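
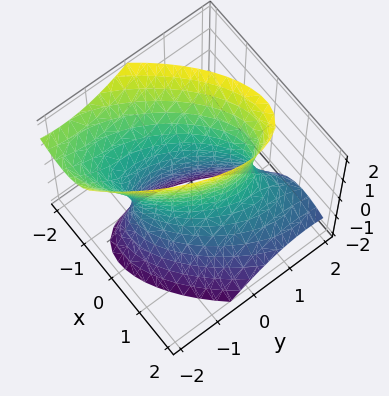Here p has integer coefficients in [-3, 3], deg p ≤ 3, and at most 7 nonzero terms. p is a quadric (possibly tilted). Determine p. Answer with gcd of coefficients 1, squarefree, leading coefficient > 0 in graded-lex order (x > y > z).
3*x^2 - 3*x*y + 2*x*z + 2*y^2 - z^2 - 2

First, deg p = 2. A generic line meets the surface in up to 2 points.
Then, checking where it meets the axes: the y-axis gridline crossings are at y ∈ {-1, 1}; the surface avoids every integer z-axis point in the box.
Finally, together with the visible shape, these determine p as stated.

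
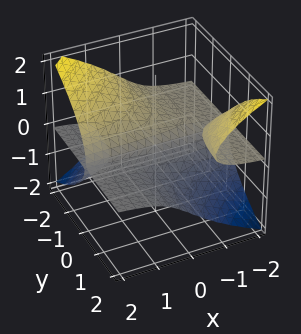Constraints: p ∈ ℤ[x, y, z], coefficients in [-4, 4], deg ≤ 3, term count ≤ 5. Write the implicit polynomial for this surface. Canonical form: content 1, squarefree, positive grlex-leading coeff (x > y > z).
(a) The picture has 3 separate pieces. They look like related sheets of one shape, so recover p as a whole.
(b) deg p = 3. The shape is more complex than any degree-2 surface.
(c) Checking where it meets the axes: it meets the y-axis at y = 0 (among the integer gridlines); it crosses the z-axis at the gridline z = 0; the visible x-axis segment lies entirely on the surface.
(d) Together with the visible shape, these determine p as stated.

3*x*y*z + 3*z^3 + y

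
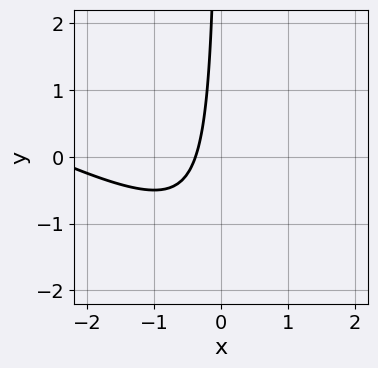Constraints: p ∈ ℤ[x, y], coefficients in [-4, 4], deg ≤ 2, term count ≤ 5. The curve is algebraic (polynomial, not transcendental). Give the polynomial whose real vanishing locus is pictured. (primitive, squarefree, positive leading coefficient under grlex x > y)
x^2 + 2*x*y + 3*x + 1

1. Degree: a generic line meets the curve in up to 2 points, so deg p = 2.
2. Checking where it meets the axes: the curve avoids every integer y-axis point in the box.
3. Together with the visible shape, these determine p as stated.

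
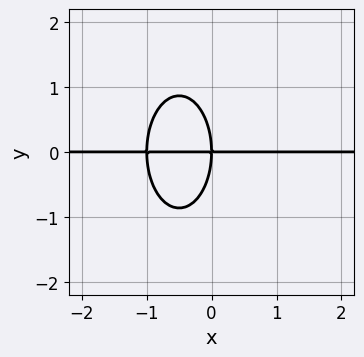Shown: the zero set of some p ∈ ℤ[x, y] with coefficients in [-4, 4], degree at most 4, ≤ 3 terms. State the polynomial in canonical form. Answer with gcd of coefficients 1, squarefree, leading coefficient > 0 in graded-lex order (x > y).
3*x^2*y + y^3 + 3*x*y

First, deg p = 3. No degree-2 curve has this shape.
Then, reading off the gridlines: it meets the y-axis at y = 0 (among the integer gridlines); every point of the x-axis in the box is on the curve.
Finally, matching integer coefficients to the picture gives p.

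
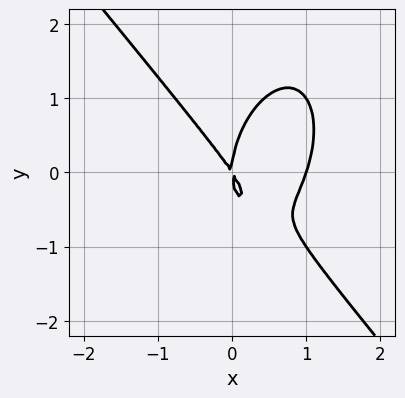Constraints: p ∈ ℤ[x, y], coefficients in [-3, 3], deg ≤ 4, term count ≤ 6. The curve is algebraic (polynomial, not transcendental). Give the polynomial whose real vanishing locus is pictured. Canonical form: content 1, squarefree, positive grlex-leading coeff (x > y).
3*x^3 + x^2*y + y^3 - 3*x^2 - 2*x*y

Degree: the shape is more complex than any degree-2 curve, so deg p = 3.
Reading off the gridlines: the x-axis gridline crossings are at x ∈ {0, 1}; one y-axis crossing is at y = 0.
Matching integer coefficients to the picture gives p.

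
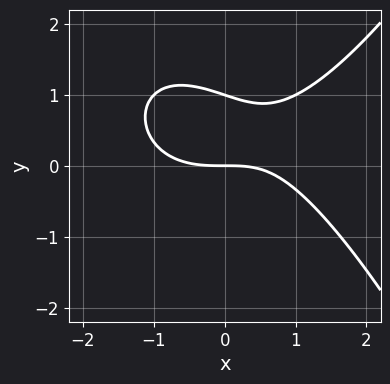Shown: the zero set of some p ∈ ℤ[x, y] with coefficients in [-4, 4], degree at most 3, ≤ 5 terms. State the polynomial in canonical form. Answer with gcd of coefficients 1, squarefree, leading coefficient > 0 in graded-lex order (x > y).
x^3 - x*y - 3*y^2 + 3*y

(a) The degree is 3 — the shape is more complex than any degree-2 curve.
(b) Checking where it meets the axes: it meets the x-axis at x = 0 (among the integer gridlines); among the integer gridlines, it crosses the y-axis at y ∈ {0, 1}.
(c) Together with the visible shape, these determine p as stated.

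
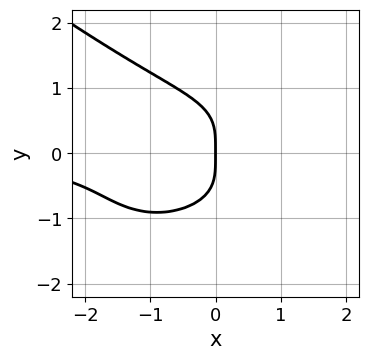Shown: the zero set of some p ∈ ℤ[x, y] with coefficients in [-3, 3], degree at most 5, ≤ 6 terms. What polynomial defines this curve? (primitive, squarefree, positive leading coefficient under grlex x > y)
x^3*y + 3*y^4 - x^2*y + x*y^2 + 3*x

deg p = 4. A generic line meets the curve in up to 4 points.
Checking where it meets the axes: it meets the x-axis at x = 0 (among the integer gridlines); one y-axis crossing is at y = 0.
These observations pin down the coefficients.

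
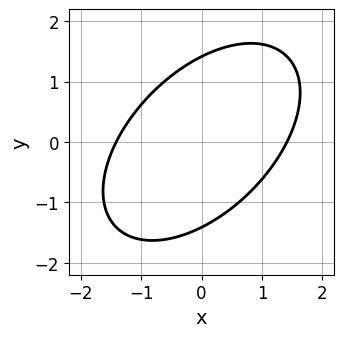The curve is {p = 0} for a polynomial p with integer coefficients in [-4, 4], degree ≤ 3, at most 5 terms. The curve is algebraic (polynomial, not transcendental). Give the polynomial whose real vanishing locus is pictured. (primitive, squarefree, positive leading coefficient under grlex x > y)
1. The degree is 2 — a generic line meets the curve in up to 2 points.
2. Putting this together gives p.

x^2 - x*y + y^2 - 2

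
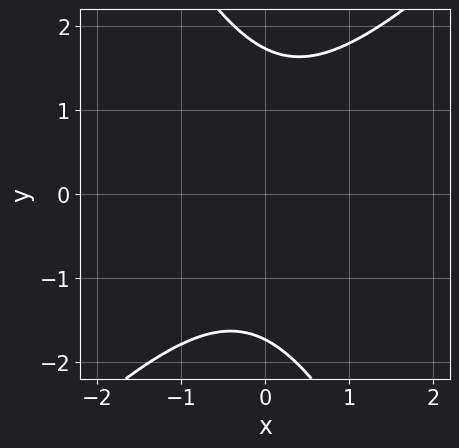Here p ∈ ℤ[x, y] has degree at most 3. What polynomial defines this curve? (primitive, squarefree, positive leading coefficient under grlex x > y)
2*x^2 - x*y - y^2 + 3

(a) deg p = 2. No degree-1 curve has this shape.
(b) Reading off the gridlines: no x-intercept at any integer in the box.
(c) Together with the visible shape, these determine p as stated.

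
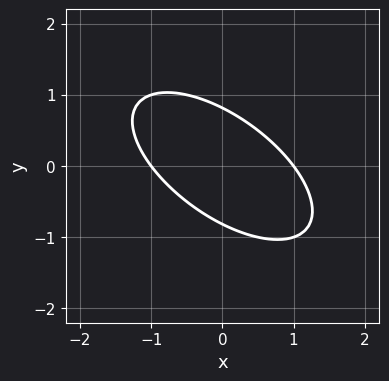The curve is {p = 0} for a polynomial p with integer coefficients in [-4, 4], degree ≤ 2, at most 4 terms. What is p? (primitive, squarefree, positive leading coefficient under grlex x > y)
The degree is 2 — no degree-1 curve has this shape.
Checking where it meets the axes: the x-axis gridline crossings are at x ∈ {-1, 1}.
Solving for integer coefficients yields p as stated.

2*x^2 + 3*x*y + 3*y^2 - 2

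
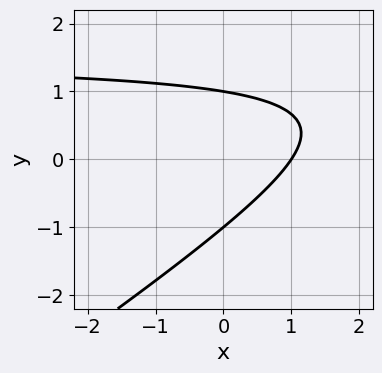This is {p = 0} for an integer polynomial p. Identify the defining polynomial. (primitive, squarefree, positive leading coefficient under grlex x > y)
(a) The degree is 2 — no degree-1 curve has this shape.
(b) Observable constraints: it crosses the x-axis at the gridline x = 1; among the integer gridlines, it crosses the y-axis at y ∈ {-1, 1}.
(c) Putting this together gives p.

2*x*y - 3*y^2 - 3*x + 3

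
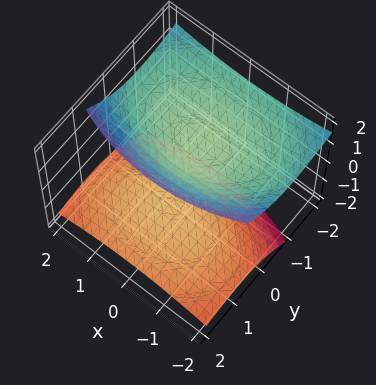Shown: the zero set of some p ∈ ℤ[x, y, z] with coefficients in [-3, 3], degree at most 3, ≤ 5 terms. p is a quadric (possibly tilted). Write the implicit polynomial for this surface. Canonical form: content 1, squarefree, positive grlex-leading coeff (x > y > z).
x^2 + 2*y^2 + 3*y*z - 3*z^2 + 2

First, the picture has 2 separate pieces.
Then, deg p = 2.
Then, from the axis intercepts and sections: it misses every integer gridline on the y-axis; no x-intercept at any integer in the box.
Finally, putting this together gives p.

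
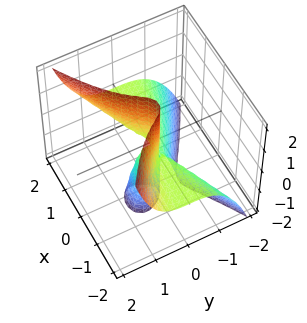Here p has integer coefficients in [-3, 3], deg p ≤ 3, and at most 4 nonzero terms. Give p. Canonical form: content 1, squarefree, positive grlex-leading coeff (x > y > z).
2*x^2*z - 3*y^3 + x*z - y*z

First, deg p = 3. The shape is more complex than any degree-2 surface.
Next, observable constraints: it meets the y-axis at y = 0 (among the integer gridlines); the visible x-axis segment lies entirely on the surface; every point of the z-axis in the box is on the surface.
Finally, these observations pin down the coefficients.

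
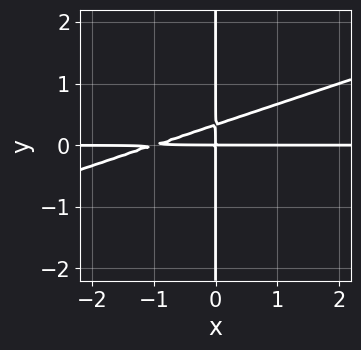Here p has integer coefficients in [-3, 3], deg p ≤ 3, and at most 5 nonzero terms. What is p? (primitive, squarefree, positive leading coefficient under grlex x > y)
First, deg p = 3. The shape is more complex than any degree-2 curve.
Next, from the axis intercepts and sections: every point of the x-axis in the box is on the curve; every point of the y-axis in the box is on the curve.
Finally, matching integer coefficients to the picture gives p.

x^2*y - 3*x*y^2 + x*y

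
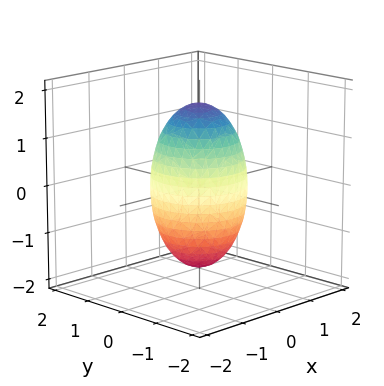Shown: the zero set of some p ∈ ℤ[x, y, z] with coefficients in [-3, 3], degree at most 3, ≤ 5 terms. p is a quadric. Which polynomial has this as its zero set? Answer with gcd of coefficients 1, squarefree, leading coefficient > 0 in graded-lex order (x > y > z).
First, the degree is 2 — bounded and convex; a quadric.
Then, symmetries: the surface is invariant under rotation about z: p = q(x² + y², z); mirror symmetry z ↦ −z ⇒ only even powers of z.
Then, observable constraints: among the integer gridlines, it crosses the x-axis at x ∈ {-1, 1}; a circular section at z = -1 has radius between 0 and 1; among the integer gridlines, it crosses the y-axis at y ∈ {-1, 1}.
Finally, these observations pin down the coefficients.

3*x^2 + 3*y^2 + z^2 - 3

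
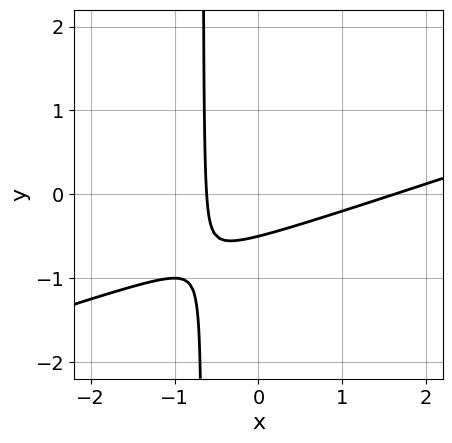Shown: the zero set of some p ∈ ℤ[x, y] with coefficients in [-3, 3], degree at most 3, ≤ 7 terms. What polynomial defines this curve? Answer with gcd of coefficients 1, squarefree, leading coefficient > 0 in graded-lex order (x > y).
deg p = 2.
Matching integer coefficients to the picture gives p.

x^2 - 3*x*y - x - 2*y - 1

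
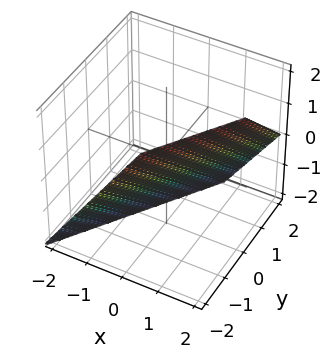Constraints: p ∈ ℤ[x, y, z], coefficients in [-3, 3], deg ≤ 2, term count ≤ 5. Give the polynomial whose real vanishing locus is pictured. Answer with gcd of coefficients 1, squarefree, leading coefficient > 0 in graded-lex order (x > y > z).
3*x - 2*y - 2*z - 2

deg p = 1. The surface is flat (a plane).
From the visible intercepts: it meets the y-axis at y = -1 (among the integer gridlines); one z-axis crossing is at z = -1.
Fitting integer coefficients to these (and the overall shape) gives p.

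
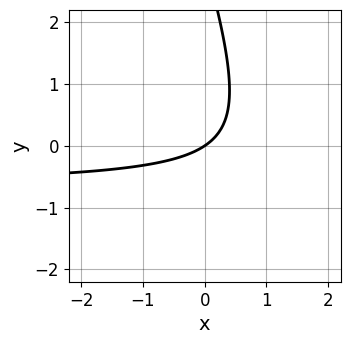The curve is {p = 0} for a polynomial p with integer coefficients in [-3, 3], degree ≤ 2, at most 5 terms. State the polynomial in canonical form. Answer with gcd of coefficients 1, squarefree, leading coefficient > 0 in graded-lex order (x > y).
3*x*y + y^2 + 2*x - 3*y

(a) deg p = 2. A generic line meets the curve in up to 2 points.
(b) Checking where it meets the axes: it crosses the x-axis at the gridline x = 0; it meets the y-axis at y = 0 (among the integer gridlines).
(c) These observations pin down the coefficients.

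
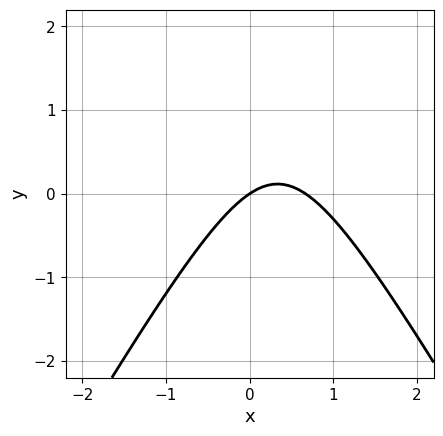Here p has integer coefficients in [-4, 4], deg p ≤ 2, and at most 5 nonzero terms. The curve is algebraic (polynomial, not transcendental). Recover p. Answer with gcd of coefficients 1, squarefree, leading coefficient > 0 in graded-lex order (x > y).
(a) deg p = 2. A generic line meets the curve in up to 2 points.
(b) From the visible intercepts: one y-axis crossing is at y = 0; it meets the x-axis at x = 0 (among the integer gridlines).
(c) Solving for integer coefficients yields p as stated.

3*x^2 - y^2 - 2*x + 3*y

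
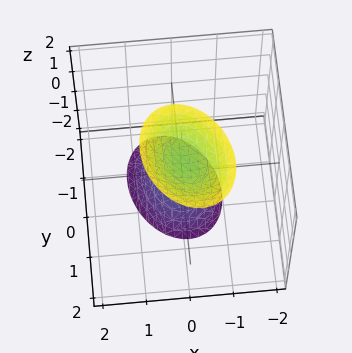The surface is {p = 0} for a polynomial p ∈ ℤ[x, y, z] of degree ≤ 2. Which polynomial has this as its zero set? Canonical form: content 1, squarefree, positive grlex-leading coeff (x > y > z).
1. I count 2 distinct pieces. They look like related sheets of one shape, so recover p as a whole.
2. Degree: no degree-1 surface has this shape, so deg p = 2.
3. Checking where it meets the axes: no y-intercept at any integer in the box; the surface avoids every integer x-axis point in the box.
4. The integer polynomial consistent with all of this is the stated p.

3*x^2 + x*y + 2*y^2 - y*z - z^2 + 2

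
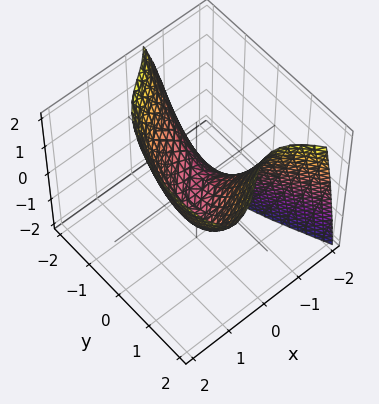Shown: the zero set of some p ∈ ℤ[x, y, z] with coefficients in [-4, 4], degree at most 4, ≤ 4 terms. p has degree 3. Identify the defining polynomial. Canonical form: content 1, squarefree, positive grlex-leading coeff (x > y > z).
First, deg p = 3.
Then, from the visible intercepts: it crosses the x-axis at the gridline x = 0; it crosses the z-axis at the gridline z = 0; one y-axis crossing is at y = 0.
Finally, putting this together gives p.

3*x^3 - 3*x*y + 2*y^2 - 3*z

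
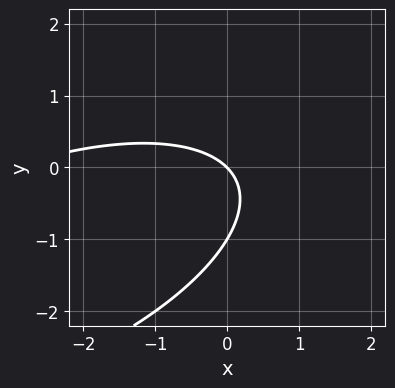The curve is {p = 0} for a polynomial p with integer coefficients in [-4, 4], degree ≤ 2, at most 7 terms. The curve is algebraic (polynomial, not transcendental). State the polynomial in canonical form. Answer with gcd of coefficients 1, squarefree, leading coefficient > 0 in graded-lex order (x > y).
x^2 - 2*x*y + 3*y^2 + 3*x + 3*y

1. Degree: a generic line meets the curve in up to 2 points, so deg p = 2.
2. Observable constraints: among the integer gridlines, it crosses the y-axis at y ∈ {-1, 0}; it meets the x-axis at x = 0 (among the integer gridlines).
3. Fitting integer coefficients to these (and the overall shape) gives p.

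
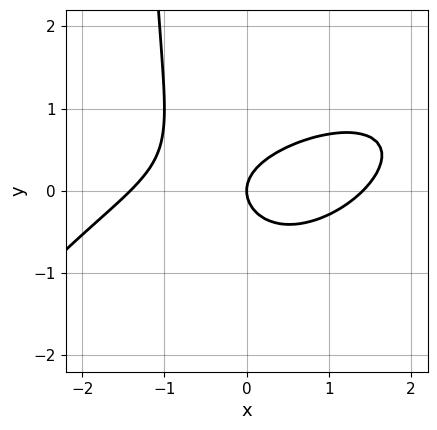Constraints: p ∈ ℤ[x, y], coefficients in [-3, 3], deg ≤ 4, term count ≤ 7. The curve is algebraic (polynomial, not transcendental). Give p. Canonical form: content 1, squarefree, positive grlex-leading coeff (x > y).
x^3 - 2*x^2*y + 2*x*y^2 + 3*y^2 - 2*x

First, deg p = 3. A generic line meets the curve in up to 3 points.
Next, observable constraints: one x-axis crossing is at x = 0; it meets the y-axis at y = 0 (among the integer gridlines).
Finally, the integer polynomial consistent with all of this is the stated p.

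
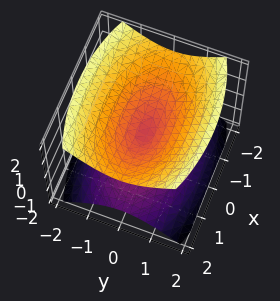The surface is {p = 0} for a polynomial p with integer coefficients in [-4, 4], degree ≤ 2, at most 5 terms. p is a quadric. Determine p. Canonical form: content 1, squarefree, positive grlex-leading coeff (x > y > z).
x^2 + 3*y^2 - 3*z^2

(a) There are 2 components. Treating them together as one polynomial.
(b) The degree is 2 — a double cone through the origin; a quadric.
(c) Symmetries: it's symmetric under y → −y, forcing even powers of y; mirror symmetry z ↦ −z ⇒ only even powers of z; it's symmetric under x → −x, forcing even powers of x.
(d) From the visible intercepts: it crosses the y-axis at the gridline y = 0; one z-axis crossing is at z = 0; it meets the x-axis at x = 0 (among the integer gridlines).
(e) Together with the visible shape, these determine p as stated.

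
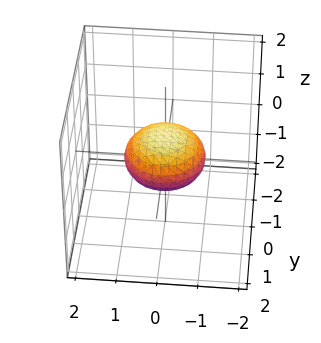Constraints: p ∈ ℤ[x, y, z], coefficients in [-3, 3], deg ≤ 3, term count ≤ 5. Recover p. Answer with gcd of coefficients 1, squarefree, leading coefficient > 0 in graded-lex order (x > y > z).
(a) The degree is 2 — bounded and convex; a quadric.
(b) Symmetries: it's symmetric under z → −z, forcing even powers of z; rotational symmetry about the z-axis ⇒ p depends on x, y only through x² + y².
(c) From the axis intercepts and sections: among the integer gridlines, it crosses the x-axis at x ∈ {-1, 1}; the y-axis gridline crossings are at y ∈ {-1, 1}.
(d) Solving for integer coefficients yields p as stated.

x^2 + y^2 + 2*z^2 - 1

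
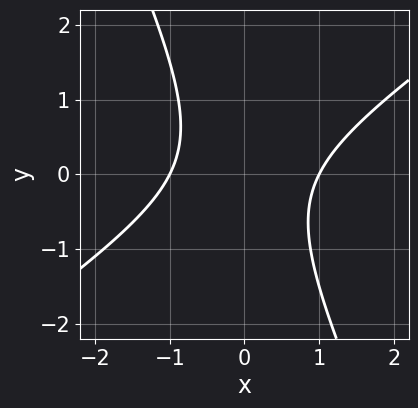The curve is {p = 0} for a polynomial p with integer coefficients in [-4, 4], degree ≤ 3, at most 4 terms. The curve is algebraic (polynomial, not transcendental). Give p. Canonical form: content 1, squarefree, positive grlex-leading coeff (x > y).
(a) deg p = 2.
(b) From the visible intercepts: it misses every integer gridline on the y-axis; among the integer gridlines, it crosses the x-axis at x ∈ {-1, 1}.
(c) Together with the visible shape, these determine p as stated.

3*x^2 - 3*x*y - 2*y^2 - 3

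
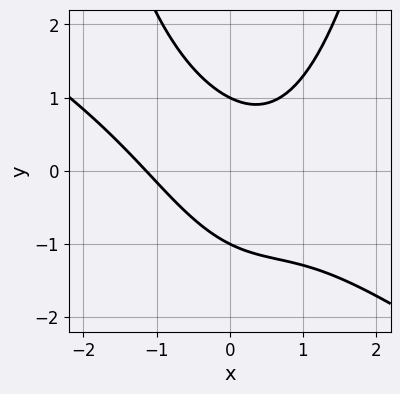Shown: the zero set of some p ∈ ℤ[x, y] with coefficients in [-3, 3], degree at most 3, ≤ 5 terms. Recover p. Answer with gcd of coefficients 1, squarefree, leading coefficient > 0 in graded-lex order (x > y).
Degree: the shape is more complex than any degree-2 curve, so deg p = 3.
Against the integer gridlines: among the integer gridlines, it crosses the y-axis at y ∈ {-1, 1}.
Solving for integer coefficients yields p as stated.

2*x^3 + 3*x^2*y - 3*x*y - 3*y^2 + 3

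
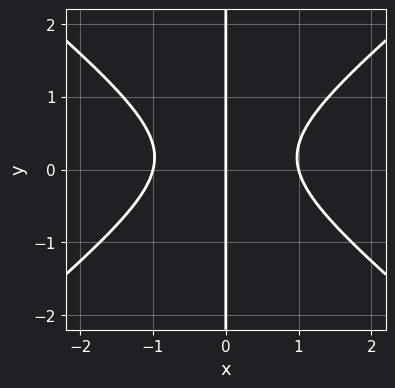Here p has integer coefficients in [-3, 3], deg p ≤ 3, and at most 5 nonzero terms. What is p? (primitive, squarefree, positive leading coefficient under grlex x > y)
First, deg p = 3.
Then, observable constraints: among the integer gridlines, it crosses the x-axis at x ∈ {-1, 0, 1}; the visible y-axis segment lies entirely on the curve.
Finally, putting this together gives p.

2*x^3 - 3*x*y^2 + x*y - 2*x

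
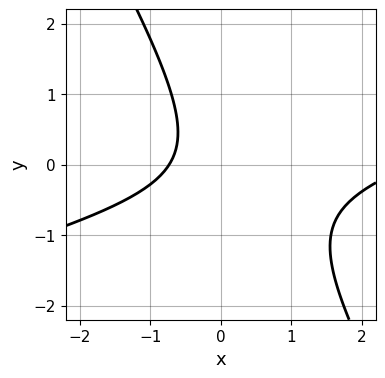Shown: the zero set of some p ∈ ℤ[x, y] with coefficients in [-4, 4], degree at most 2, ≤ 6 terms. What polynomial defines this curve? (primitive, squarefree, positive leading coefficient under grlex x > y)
Degree: no degree-1 curve has this shape, so deg p = 2.
Observable constraints: it misses every integer gridline on the y-axis.
Assembling these constraints gives the stated polynomial.

x^2 - 3*x*y - 2*y^2 - 2*x - 2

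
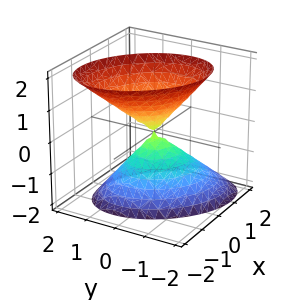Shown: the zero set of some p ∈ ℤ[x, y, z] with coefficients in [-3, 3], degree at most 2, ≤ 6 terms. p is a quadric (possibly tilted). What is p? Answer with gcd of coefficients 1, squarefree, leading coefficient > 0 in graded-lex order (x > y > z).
3*x^2 + 2*x*y + x*z + 3*y^2 - 2*z^2

1. The picture has 2 separate pieces. Treating them together as one polynomial.
2. deg p = 2. No degree-1 surface has this shape.
3. Against the integer gridlines: it crosses the z-axis at the gridline z = 0; it crosses the x-axis at the gridline x = 0.
4. These observations pin down the coefficients.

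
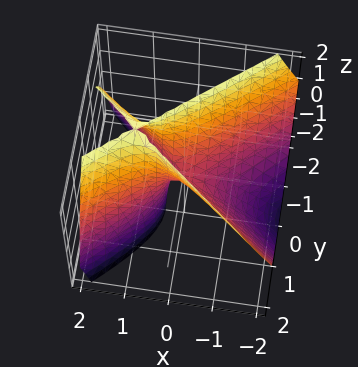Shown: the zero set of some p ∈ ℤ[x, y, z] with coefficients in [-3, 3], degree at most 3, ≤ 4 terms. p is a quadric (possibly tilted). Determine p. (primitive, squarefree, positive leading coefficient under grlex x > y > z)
2*x^2 - 2*x*z - 3*y^2 + z

The degree is 2 — no degree-1 surface has this shape.
Against the integer gridlines: it meets the y-axis at y = 0 (among the integer gridlines); one z-axis crossing is at z = 0; it crosses the x-axis at the gridline x = 0.
Assembling these constraints gives the stated polynomial.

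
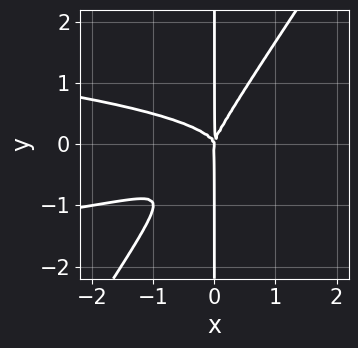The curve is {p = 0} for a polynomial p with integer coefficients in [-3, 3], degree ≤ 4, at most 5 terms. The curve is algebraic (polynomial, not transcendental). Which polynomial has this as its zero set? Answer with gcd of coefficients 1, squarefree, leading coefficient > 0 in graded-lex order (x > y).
3*x^2*y^2 - 2*x*y^3 + x^3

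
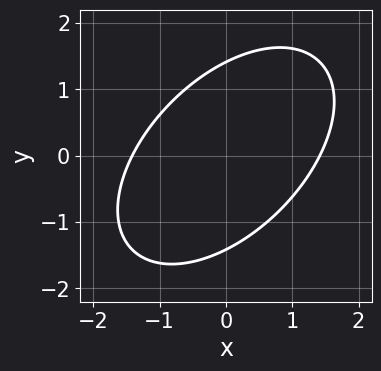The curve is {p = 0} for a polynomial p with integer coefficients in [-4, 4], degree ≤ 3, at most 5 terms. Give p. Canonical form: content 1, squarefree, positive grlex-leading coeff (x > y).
x^2 - x*y + y^2 - 2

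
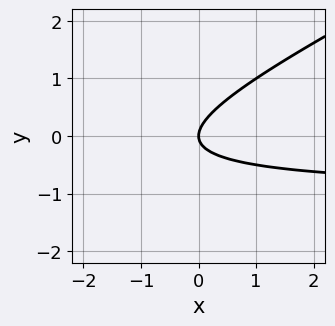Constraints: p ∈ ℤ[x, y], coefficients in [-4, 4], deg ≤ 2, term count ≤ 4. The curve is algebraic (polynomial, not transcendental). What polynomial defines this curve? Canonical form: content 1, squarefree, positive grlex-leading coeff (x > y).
(a) The degree is 2 — a generic line meets the curve in up to 2 points.
(b) Checking where it meets the axes: it meets the y-axis at y = 0 (among the integer gridlines); it meets the x-axis at x = 0 (among the integer gridlines).
(c) Together with the visible shape, these determine p as stated.

x*y - 2*y^2 + x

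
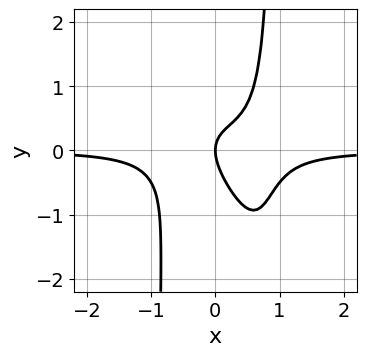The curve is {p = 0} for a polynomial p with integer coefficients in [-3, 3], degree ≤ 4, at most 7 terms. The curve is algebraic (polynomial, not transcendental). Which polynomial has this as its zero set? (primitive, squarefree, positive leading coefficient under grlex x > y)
3*x^3*y + x^2*y^2 - x*y - y^2 + x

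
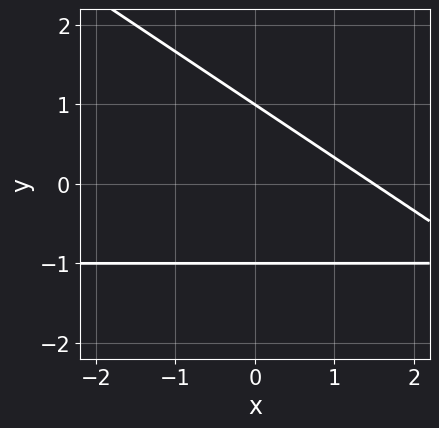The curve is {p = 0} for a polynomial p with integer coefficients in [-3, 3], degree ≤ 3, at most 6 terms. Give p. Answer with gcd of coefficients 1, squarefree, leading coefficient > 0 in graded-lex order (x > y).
2*x*y + 3*y^2 + 2*x - 3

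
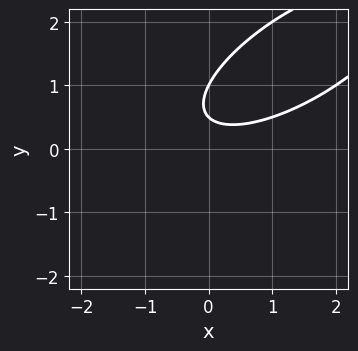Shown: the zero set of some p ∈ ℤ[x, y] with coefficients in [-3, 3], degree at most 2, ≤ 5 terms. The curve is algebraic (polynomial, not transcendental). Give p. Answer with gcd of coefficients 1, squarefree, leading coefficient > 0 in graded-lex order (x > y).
1. deg p = 2. A generic line meets the curve in up to 2 points.
2. From the visible intercepts: it misses every integer gridline on the x-axis; one y-axis crossing is at y = 1.
3. Assembling these constraints gives the stated polynomial.

x^2 - 2*x*y + 2*y^2 - 3*y + 1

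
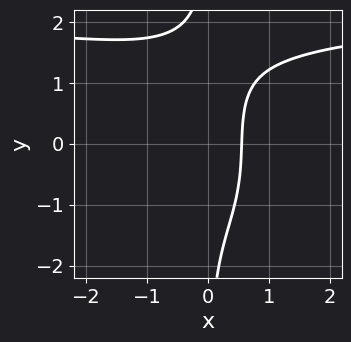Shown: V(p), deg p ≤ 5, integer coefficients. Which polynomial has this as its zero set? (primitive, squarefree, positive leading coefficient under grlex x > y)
(a) deg p = 4.
(b) From the visible intercepts: no y-intercept at any integer in the box.
(c) Together with the visible shape, these determine p as stated.

x^3*y + x*y^3 - 2*x^3 - 3*x + 2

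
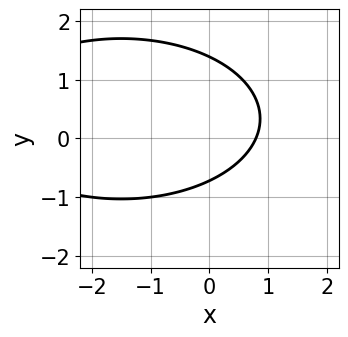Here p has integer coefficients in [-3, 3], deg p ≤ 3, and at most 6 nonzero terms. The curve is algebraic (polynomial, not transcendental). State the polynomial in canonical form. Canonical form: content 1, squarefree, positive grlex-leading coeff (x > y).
(a) deg p = 2. The shape is more complex than any degree-1 curve.
(b) Putting this together gives p.

x^2 + 3*y^2 + 3*x - 2*y - 3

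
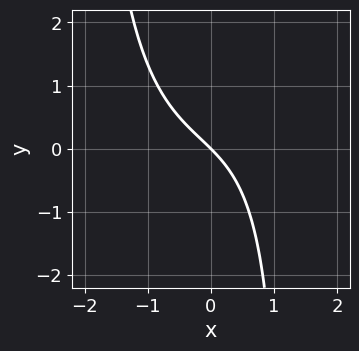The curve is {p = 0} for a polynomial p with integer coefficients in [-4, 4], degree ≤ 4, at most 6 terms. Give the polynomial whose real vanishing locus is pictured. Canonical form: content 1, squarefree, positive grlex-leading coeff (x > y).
x^3 - x^2*y - x*y + 3*x + 3*y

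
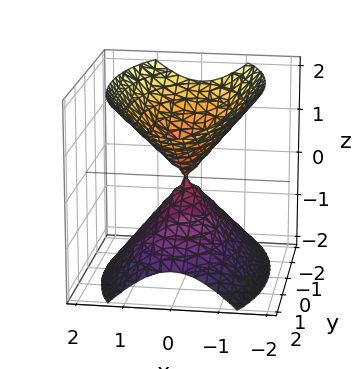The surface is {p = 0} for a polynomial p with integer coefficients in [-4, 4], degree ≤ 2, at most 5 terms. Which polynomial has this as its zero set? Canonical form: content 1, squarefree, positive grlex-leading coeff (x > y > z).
3*x^2 + y^2 - 2*z^2

(a) The picture has 2 separate pieces. They look like related sheets of one shape, so recover p as a whole.
(b) Degree: two nappes meeting at a single point; a quadric, so deg p = 2.
(c) Symmetries: mirror symmetry z ↦ −z ⇒ only even powers of z; the x ↦ −x reflection is a symmetry, so x appears only in even powers; it's symmetric under y → −y, forcing even powers of y.
(d) Reading off the gridlines: it crosses the z-axis at the gridline z = 0; it crosses the y-axis at the gridline y = 0; it crosses the x-axis at the gridline x = 0.
(e) Putting this together gives p.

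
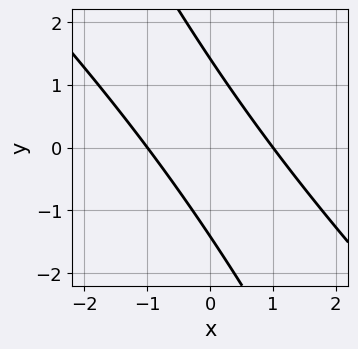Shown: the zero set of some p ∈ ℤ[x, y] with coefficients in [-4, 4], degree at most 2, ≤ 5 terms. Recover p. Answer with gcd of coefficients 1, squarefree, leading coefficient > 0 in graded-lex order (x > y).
2*x^2 + 3*x*y + y^2 - 2

(a) The degree is 2 — no degree-1 curve has this shape.
(b) From the axis intercepts and sections: the x-axis gridline crossings are at x ∈ {-1, 1}.
(c) Together with the visible shape, these determine p as stated.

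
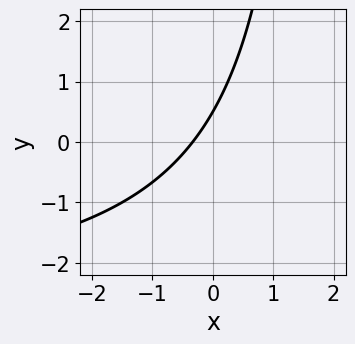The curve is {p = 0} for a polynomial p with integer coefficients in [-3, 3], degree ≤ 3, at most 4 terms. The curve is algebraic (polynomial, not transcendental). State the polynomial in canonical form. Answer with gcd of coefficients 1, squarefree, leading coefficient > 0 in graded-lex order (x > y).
First, degree: the shape is more complex than any degree-1 curve, so deg p = 2.
Finally, putting this together gives p.

x*y + 3*x - 2*y + 1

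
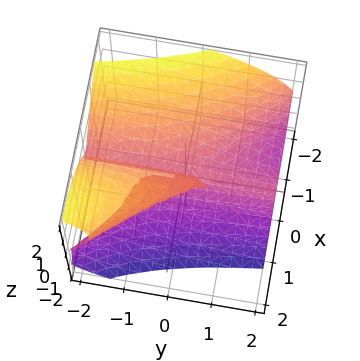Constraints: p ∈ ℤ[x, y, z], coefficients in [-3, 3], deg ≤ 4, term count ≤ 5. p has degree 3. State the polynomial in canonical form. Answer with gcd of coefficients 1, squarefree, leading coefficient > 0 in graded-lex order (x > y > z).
3*x^3 + 3*x^2*y + 2*z^3 - 3*x*z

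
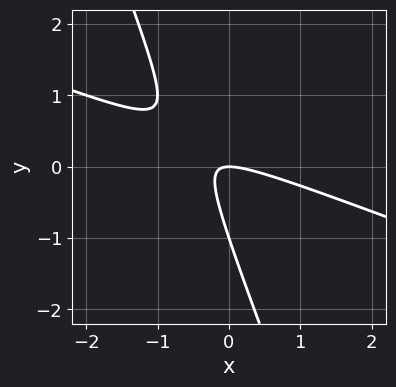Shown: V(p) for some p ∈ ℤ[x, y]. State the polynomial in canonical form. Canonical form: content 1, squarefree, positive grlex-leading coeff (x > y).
Degree: the shape is more complex than any degree-1 curve, so deg p = 2.
Checking where it meets the axes: one x-axis crossing is at x = 0; among the integer gridlines, it crosses the y-axis at y ∈ {-1, 0}.
Assembling these constraints gives the stated polynomial.

x^2 + 3*x*y + y^2 + y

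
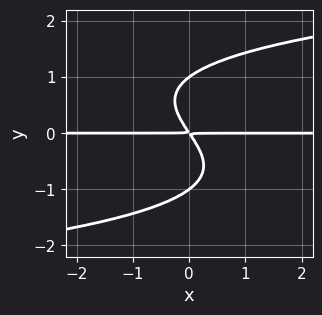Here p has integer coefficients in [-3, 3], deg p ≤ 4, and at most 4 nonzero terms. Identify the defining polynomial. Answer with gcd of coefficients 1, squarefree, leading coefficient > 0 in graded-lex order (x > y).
2*y^4 - 3*x*y - 2*y^2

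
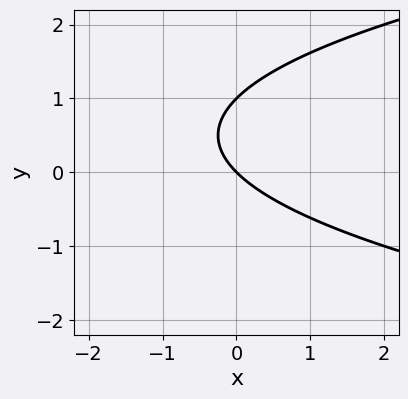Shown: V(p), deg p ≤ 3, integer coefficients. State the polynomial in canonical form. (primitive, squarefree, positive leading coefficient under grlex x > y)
y^2 - x - y

deg p = 2. The shape is more complex than any degree-1 curve.
From the axis intercepts and sections: the y-axis gridline crossings are at y ∈ {0, 1}; it meets the x-axis at x = 0 (among the integer gridlines).
Solving for integer coefficients yields p as stated.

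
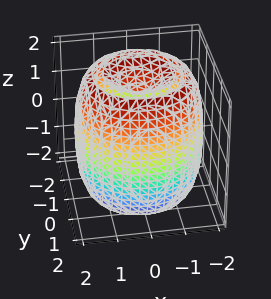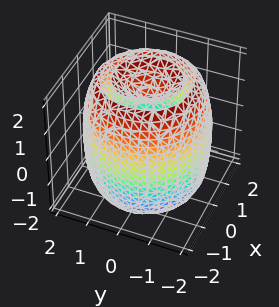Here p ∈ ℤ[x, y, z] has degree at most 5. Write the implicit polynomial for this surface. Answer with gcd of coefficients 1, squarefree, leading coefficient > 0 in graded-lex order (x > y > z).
x^4 + 2*x^2*y^2 + y^4 - 3*x^2 - 3*y^2 + z^2 - 2

I count 2 distinct pieces. They look like related sheets of one shape, so recover p as a whole.
Degree: no degree-3 surface has this shape, so deg p = 4.
By symmetry, the z-axis is an axis of rotation, so x and y enter only as x² + y².
Against the integer gridlines: a circular section at z = -2 has radius exactly 1.
Matching integer coefficients to the picture gives p.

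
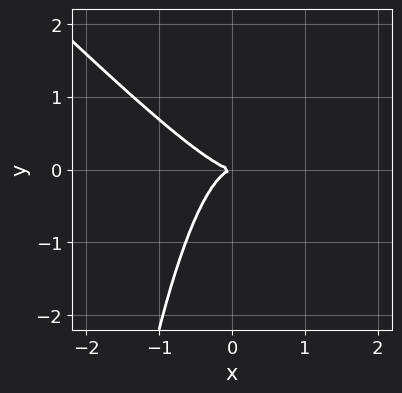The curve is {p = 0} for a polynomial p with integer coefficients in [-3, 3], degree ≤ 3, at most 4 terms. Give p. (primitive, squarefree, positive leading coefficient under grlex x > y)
Degree: the shape is more complex than any degree-2 curve, so deg p = 3.
Against the integer gridlines: one x-axis crossing is at x = 0; it meets the y-axis at y = 0 (among the integer gridlines).
Assembling these constraints gives the stated polynomial.

3*x^3 + 3*x^2*y + 2*y^2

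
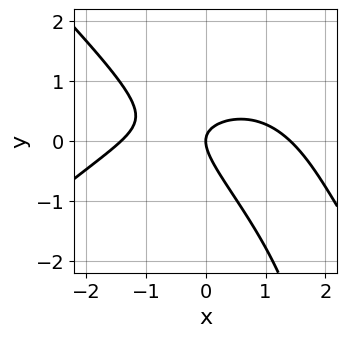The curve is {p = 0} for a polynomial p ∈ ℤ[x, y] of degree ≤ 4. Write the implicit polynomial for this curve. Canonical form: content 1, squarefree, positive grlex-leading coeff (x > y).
x^3 - x*y^2 + 3*x*y + 3*y^2 - 2*x

(a) deg p = 3. The shape is more complex than any degree-2 curve.
(b) Against the integer gridlines: it meets the x-axis at x = 0 (among the integer gridlines); one y-axis crossing is at y = 0.
(c) Matching integer coefficients to the picture gives p.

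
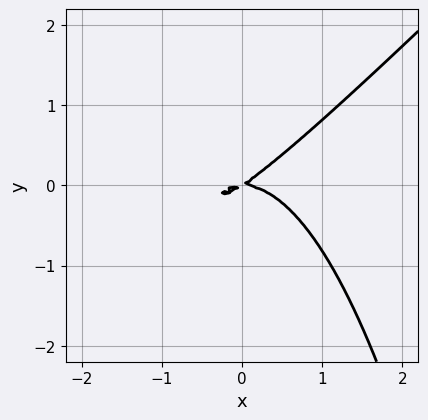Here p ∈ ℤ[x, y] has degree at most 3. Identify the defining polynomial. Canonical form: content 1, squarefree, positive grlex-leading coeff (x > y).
2*x^3 - 2*x^2*y + 2*x*y - 3*y^2

(a) Degree: a generic line meets the curve in up to 3 points, so deg p = 3.
(b) From the visible intercepts: it crosses the y-axis at the gridline y = 0; it meets the x-axis at x = 0 (among the integer gridlines).
(c) Assembling these constraints gives the stated polynomial.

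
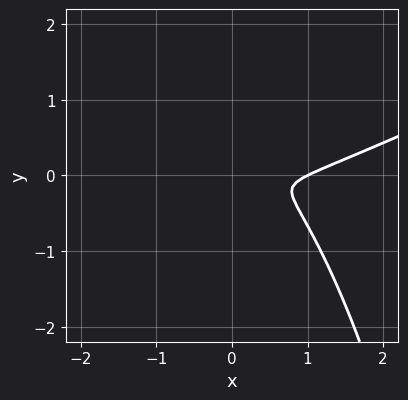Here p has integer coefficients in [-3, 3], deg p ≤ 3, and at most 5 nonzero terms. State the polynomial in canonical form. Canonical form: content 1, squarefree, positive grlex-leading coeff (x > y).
x^3 - 2*x^2*y - x^2 - 3*y^2

First, degree: the shape is more complex than any degree-2 curve, so deg p = 3.
Then, from the visible intercepts: one x-axis crossing is at x = 1.
Finally, together with the visible shape, these determine p as stated.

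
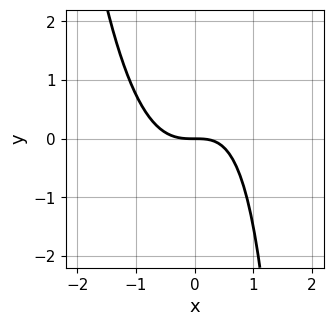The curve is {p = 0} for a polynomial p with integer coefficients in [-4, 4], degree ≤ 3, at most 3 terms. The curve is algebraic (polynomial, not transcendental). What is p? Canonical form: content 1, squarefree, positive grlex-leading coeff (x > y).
3*x^3 - x*y + 3*y

First, degree: no degree-2 curve has this shape, so deg p = 3.
Next, against the integer gridlines: it crosses the x-axis at the gridline x = 0; it crosses the y-axis at the gridline y = 0.
Finally, matching integer coefficients to the picture gives p.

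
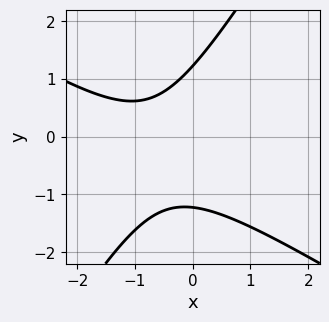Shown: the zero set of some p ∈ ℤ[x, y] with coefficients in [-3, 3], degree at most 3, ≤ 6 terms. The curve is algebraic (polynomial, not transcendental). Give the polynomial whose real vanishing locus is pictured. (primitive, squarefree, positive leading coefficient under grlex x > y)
2*x^2 + 2*x*y - 2*y^2 + 3*x + 3

1. deg p = 2. The shape is more complex than any degree-1 curve.
2. Observable constraints: no x-intercept at any integer in the box.
3. Assembling these constraints gives the stated polynomial.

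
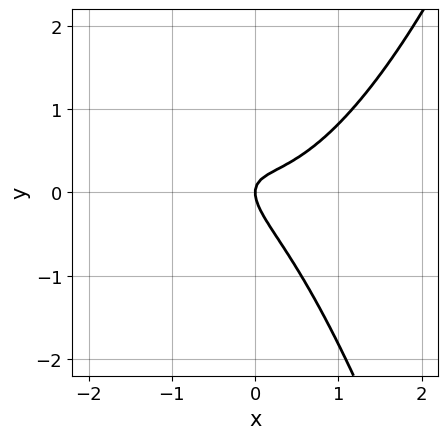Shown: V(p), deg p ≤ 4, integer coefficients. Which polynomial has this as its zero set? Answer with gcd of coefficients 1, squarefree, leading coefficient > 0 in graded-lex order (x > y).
1. Degree: no degree-2 curve has this shape, so deg p = 3.
2. Reading off the gridlines: it meets the x-axis at x = 0 (among the integer gridlines); one y-axis crossing is at y = 0.
3. These observations pin down the coefficients.

2*x^3 - 2*x*y - 2*y^2 + x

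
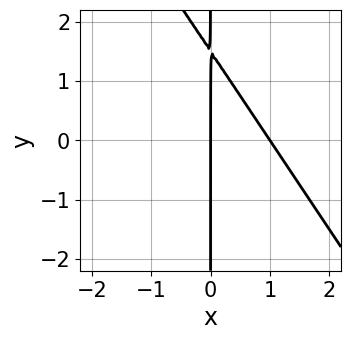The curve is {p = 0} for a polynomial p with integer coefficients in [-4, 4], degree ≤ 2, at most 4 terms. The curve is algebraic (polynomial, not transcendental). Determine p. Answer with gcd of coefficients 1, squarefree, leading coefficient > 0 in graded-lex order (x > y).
The degree is 2 — the shape is more complex than any degree-1 curve.
Checking where it meets the axes: every point of the y-axis in the box is on the curve; the x-axis gridline crossings are at x ∈ {0, 1}.
These observations pin down the coefficients.

3*x^2 + 2*x*y - 3*x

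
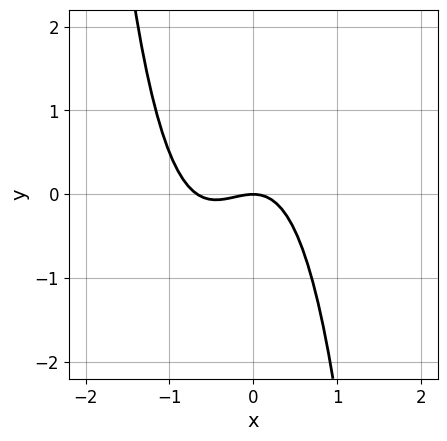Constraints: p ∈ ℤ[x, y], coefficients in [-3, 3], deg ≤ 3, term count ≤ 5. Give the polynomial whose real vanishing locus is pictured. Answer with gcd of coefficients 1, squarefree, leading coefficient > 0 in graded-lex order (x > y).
First, deg p = 3. No degree-2 curve has this shape.
Then, from the visible intercepts: one y-axis crossing is at y = 0; it crosses the x-axis at the gridline x = 0.
Finally, the integer polynomial consistent with all of this is the stated p.

3*x^3 + 2*x^2 + 2*y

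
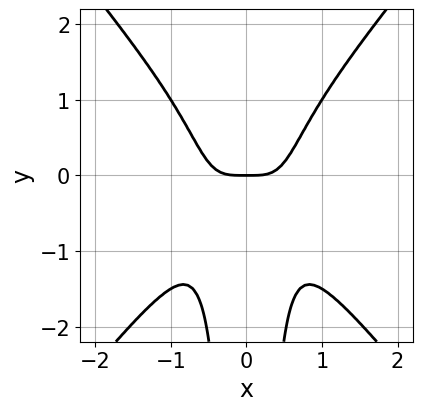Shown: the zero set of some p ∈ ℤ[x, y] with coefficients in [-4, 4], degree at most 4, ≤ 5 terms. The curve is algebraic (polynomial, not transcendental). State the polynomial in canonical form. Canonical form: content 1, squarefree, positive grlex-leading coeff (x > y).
3*x^4 - 2*x^2*y^2 - y

The degree is 4 — no degree-3 curve has this shape.
Symmetries: mirror symmetry x ↦ −x ⇒ only even powers of x.
Checking where it meets the axes: it crosses the y-axis at the gridline y = 0; one x-axis crossing is at x = 0.
Solving for integer coefficients yields p as stated.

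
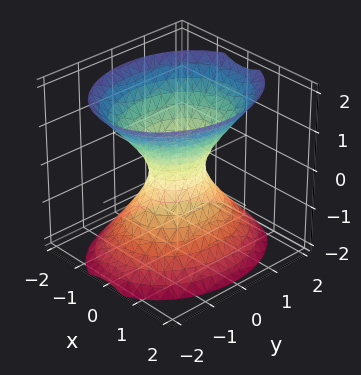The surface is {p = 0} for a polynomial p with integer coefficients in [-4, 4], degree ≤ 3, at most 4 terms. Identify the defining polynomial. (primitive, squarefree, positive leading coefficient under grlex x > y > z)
1. Degree: one connected sheet with a waist; a quadric, so deg p = 2.
2. Symmetries: the z ↦ −z reflection is a symmetry, so z appears only in even powers; the x ↦ −x reflection is a symmetry, so x appears only in even powers; it's symmetric under y → −y, forcing even powers of y.
3. From the visible intercepts: the surface avoids every integer z-axis point in the box.
4. Solving for integer coefficients yields p as stated.

3*x^2 + 2*y^2 - 2*z^2 - 1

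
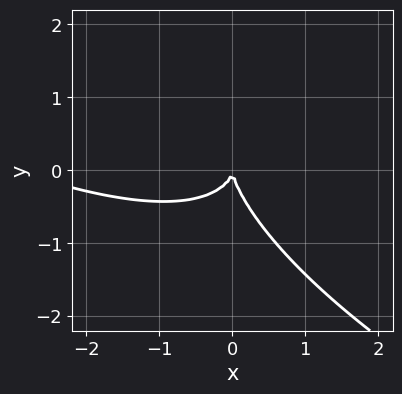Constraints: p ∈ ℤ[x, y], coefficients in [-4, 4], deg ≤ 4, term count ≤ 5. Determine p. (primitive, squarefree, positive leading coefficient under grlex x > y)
x^3 + 3*x^2*y + 3*x*y^2 + 2*y^3 + 3*x^2

First, degree: the shape is more complex than any degree-2 curve, so deg p = 3.
Next, from the visible intercepts: it meets the x-axis at x = 0 (among the integer gridlines); one y-axis crossing is at y = 0.
Finally, fitting integer coefficients to these (and the overall shape) gives p.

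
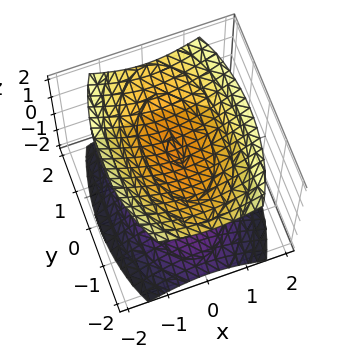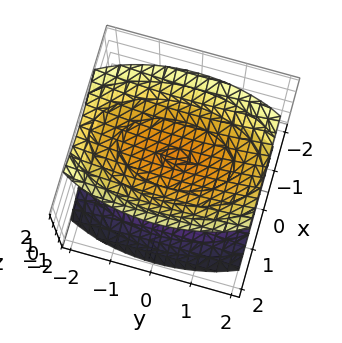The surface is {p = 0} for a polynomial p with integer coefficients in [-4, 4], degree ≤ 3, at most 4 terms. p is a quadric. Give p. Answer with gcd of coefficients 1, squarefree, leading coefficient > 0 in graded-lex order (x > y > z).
1. The picture has 2 separate pieces. They look like related sheets of one shape, so recover p as a whole.
2. Degree: two separate bowl-shaped sheets opening away from each other; a quadric, so deg p = 2.
3. Symmetries: mirror symmetry z ↦ −z ⇒ only even powers of z; the x ↦ −x reflection is a symmetry, so x appears only in even powers; mirror symmetry y ↦ −y ⇒ only even powers of y.
4. Checking where it meets the axes: the z-axis gridline crossings are at z ∈ {-1, 1}; no y-intercept at any integer in the box.
5. Solving for integer coefficients yields p as stated.

3*x^2 + y^2 - 3*z^2 + 3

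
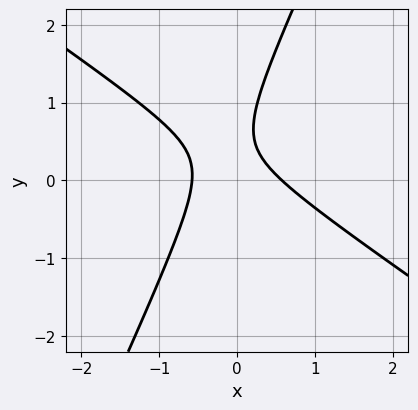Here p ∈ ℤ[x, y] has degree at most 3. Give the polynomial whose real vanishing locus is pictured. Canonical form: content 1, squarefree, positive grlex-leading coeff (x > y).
3*x^2 + 3*x*y - 2*y^2 + 2*y - 1

The degree is 2 — the shape is more complex than any degree-1 curve.
Against the integer gridlines: it misses every integer gridline on the y-axis.
Matching integer coefficients to the picture gives p.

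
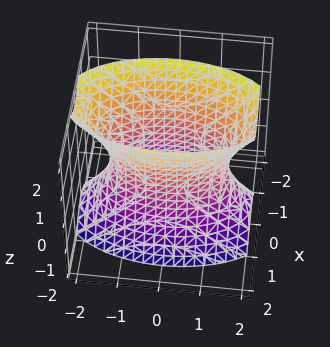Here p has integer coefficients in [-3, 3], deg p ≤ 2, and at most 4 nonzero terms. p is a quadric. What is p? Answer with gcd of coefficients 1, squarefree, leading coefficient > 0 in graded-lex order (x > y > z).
First, the degree is 2 — one connected sheet with a waist; a quadric.
Then, symmetries: the z ↦ −z reflection is a symmetry, so z appears only in even powers; mirror symmetry x ↦ −x ⇒ only even powers of x; it's symmetric under y → −y, forcing even powers of y.
Next, reading off the gridlines: no z-intercept at any integer in the box.
Finally, solving for integer coefficients yields p as stated.

3*x^2 + y^2 - z^2 - 2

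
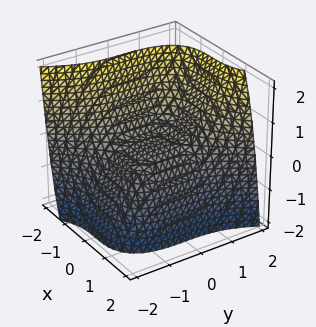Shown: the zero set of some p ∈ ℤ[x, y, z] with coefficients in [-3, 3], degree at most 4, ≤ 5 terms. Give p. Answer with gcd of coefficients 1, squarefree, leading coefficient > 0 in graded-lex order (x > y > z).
2*x^3 - y^3 + 3*z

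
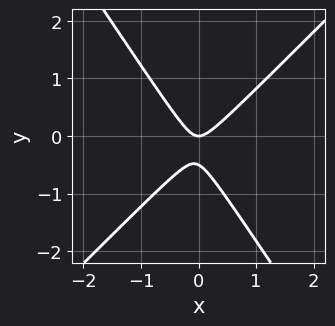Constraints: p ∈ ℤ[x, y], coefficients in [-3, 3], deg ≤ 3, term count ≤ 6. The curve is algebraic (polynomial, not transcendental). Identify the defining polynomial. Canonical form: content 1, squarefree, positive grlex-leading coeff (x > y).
3*x^2 - x*y - 2*y^2 - y

1. deg p = 2. A generic line meets the curve in up to 2 points.
2. Checking where it meets the axes: one y-axis crossing is at y = 0; one x-axis crossing is at x = 0.
3. The integer polynomial consistent with all of this is the stated p.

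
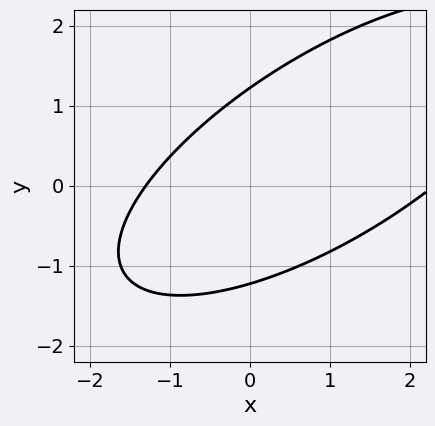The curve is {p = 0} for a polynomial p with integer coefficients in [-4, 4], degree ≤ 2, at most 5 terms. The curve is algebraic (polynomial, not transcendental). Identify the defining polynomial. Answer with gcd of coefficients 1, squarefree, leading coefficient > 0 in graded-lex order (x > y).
x^2 - 2*x*y + 2*y^2 - x - 3

(a) deg p = 2. No degree-1 curve has this shape.
(b) Putting this together gives p.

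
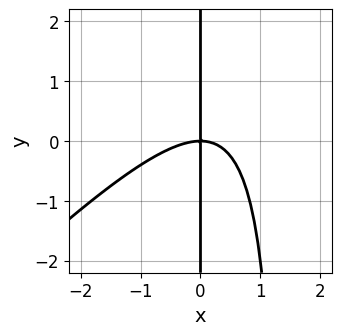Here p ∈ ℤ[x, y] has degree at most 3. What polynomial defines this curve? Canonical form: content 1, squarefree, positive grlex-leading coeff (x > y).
(a) The degree is 3 — a generic line meets the curve in up to 3 points.
(b) From the axis intercepts and sections: it meets the x-axis at x = 0 (among the integer gridlines); every point of the y-axis in the box is on the curve.
(c) These observations pin down the coefficients.

2*x^3 - 2*x^2*y + 3*x*y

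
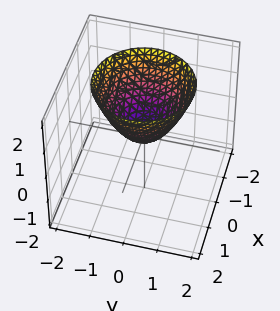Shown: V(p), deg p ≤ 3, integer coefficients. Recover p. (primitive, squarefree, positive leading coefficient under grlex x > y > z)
x^2 + y^2 - z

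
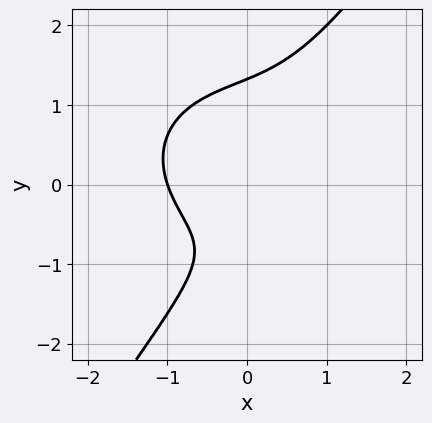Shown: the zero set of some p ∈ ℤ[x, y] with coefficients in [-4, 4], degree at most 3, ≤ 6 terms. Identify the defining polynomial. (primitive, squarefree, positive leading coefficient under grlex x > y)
x^3 + x*y^2 - y^3 + y + 1

First, deg p = 3. The shape is more complex than any degree-2 curve.
Then, from the visible intercepts: one x-axis crossing is at x = -1.
Finally, fitting integer coefficients to these (and the overall shape) gives p.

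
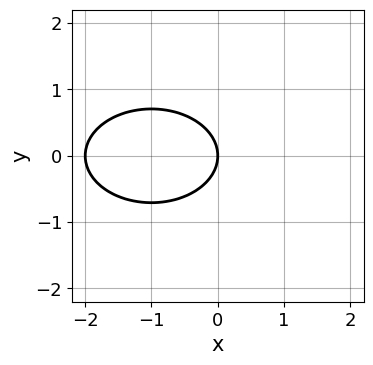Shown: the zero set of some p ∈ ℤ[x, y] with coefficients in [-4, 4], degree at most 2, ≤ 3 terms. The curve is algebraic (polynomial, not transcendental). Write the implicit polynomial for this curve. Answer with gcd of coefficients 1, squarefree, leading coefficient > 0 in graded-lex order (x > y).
x^2 + 2*y^2 + 2*x

deg p = 2. A generic line meets the curve in up to 2 points.
Symmetries: the y ↦ −y reflection is a symmetry, so y appears only in even powers.
From the axis intercepts and sections: one y-axis crossing is at y = 0; the x-axis gridline crossings are at x ∈ {-2, 0}.
These observations pin down the coefficients.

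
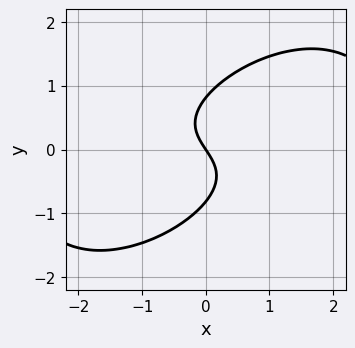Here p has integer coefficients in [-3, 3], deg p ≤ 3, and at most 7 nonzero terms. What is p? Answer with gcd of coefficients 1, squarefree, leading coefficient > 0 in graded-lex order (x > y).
1. Degree: no degree-2 curve has this shape, so deg p = 3.
2. From the visible intercepts: one x-axis crossing is at x = 0; it meets the y-axis at y = 0 (among the integer gridlines).
3. Matching integer coefficients to the picture gives p.

2*x^2*y - 3*x*y^2 + 3*y^3 - 3*x - 2*y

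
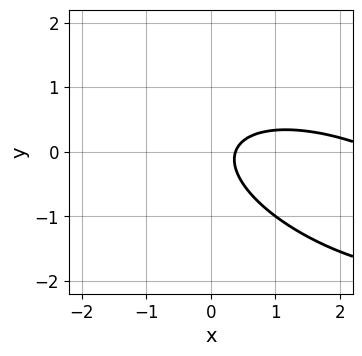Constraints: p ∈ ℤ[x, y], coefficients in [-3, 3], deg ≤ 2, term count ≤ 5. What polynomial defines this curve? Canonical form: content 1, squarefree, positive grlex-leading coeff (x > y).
First, degree: a generic line meets the curve in up to 2 points, so deg p = 2.
Next, reading off the gridlines: no y-intercept at any integer in the box.
Finally, solving for integer coefficients yields p as stated.

x^2 + 2*x*y + 3*y^2 - 3*x + 1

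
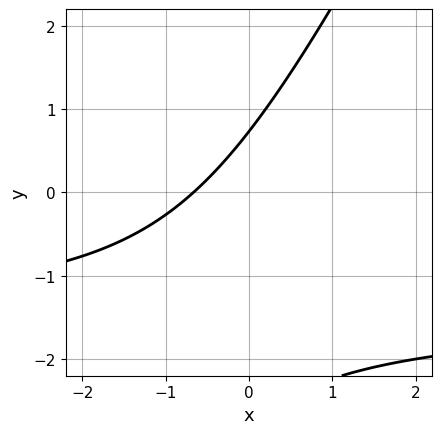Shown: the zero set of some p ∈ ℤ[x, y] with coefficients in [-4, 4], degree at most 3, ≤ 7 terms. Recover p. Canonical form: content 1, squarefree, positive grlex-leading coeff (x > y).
2*x*y - y^2 + 3*x - 2*y + 2

1. The degree is 2 — a generic line meets the curve in up to 2 points.
2. Matching integer coefficients to the picture gives p.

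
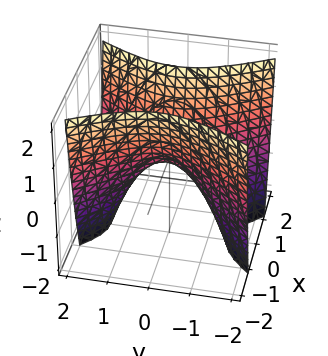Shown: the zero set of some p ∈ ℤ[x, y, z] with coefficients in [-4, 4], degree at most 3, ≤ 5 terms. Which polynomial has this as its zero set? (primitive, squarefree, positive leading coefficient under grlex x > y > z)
First, deg p = 2.
Then, symmetries: mirror symmetry x ↦ −x ⇒ only even powers of x; it's symmetric under y → −y, forcing even powers of y.
Then, from the visible intercepts: one z-axis crossing is at z = 0; it meets the y-axis at y = 0 (among the integer gridlines); it meets the x-axis at x = 0 (among the integer gridlines).
Finally, these observations pin down the coefficients.

2*x^2 - y^2 - z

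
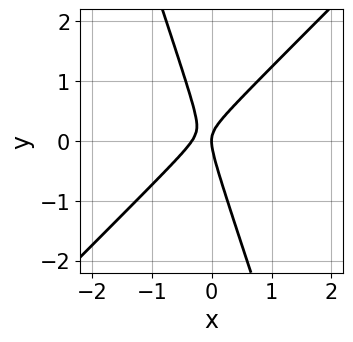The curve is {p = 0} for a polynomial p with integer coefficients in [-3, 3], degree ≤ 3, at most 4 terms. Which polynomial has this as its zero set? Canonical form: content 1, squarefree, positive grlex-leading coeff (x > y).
Degree: the shape is more complex than any degree-1 curve, so deg p = 2.
Checking where it meets the axes: one y-axis crossing is at y = 0; it meets the x-axis at x = 0 (among the integer gridlines).
Fitting integer coefficients to these (and the overall shape) gives p.

3*x^2 - 2*x*y - y^2 + x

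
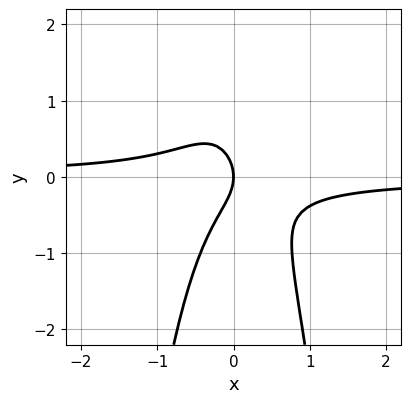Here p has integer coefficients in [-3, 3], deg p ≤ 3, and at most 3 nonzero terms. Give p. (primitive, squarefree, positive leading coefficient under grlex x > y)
3*x^2*y + y^2 + x

First, degree: no degree-2 curve has this shape, so deg p = 3.
Then, from the axis intercepts and sections: one x-axis crossing is at x = 0; one y-axis crossing is at y = 0.
Finally, fitting integer coefficients to these (and the overall shape) gives p.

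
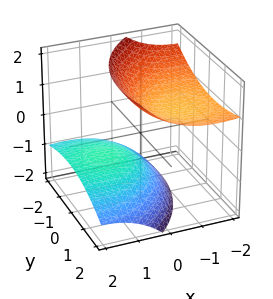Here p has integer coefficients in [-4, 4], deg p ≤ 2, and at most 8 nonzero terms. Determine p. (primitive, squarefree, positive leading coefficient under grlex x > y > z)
x^2 + 3*x*z + y^2 - y*z - 2*z^2 + 2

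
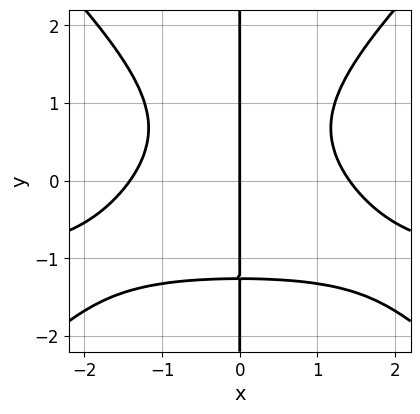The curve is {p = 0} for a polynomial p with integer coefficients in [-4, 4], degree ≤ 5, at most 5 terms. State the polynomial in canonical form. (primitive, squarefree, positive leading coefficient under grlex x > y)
(a) deg p = 4. No degree-3 curve has this shape.
(b) From the axis intercepts and sections: it meets the x-axis at x = 0 (among the integer gridlines); the visible y-axis segment lies entirely on the curve.
(c) Matching integer coefficients to the picture gives p.

x^3*y - x*y^3 + x^3 - 2*x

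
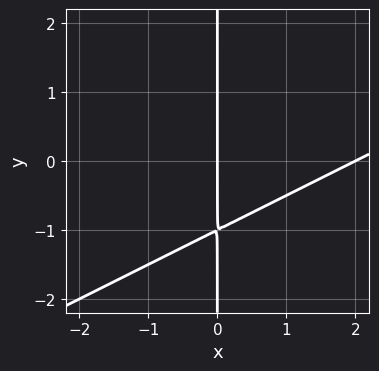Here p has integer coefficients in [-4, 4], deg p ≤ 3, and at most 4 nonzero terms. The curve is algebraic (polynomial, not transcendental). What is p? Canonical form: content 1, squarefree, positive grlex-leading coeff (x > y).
x^2 - 2*x*y - 2*x

First, degree: a generic line meets the curve in up to 2 points, so deg p = 2.
Next, from the axis intercepts and sections: the x-axis gridline crossings are at x ∈ {0, 2}; every point of the y-axis in the box is on the curve.
Finally, putting this together gives p.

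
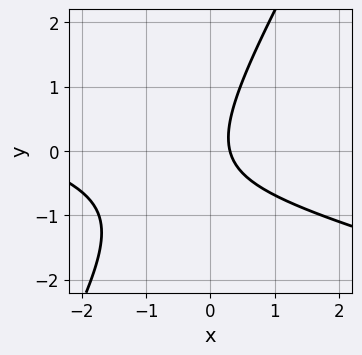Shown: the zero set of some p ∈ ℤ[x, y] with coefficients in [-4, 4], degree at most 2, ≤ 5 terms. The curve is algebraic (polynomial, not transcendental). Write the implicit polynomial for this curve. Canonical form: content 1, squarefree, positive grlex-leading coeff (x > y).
x^2 + 3*x*y - 2*y^2 + 3*x - 1

deg p = 2. The shape is more complex than any degree-1 curve.
Against the integer gridlines: no y-intercept at any integer in the box.
Fitting integer coefficients to these (and the overall shape) gives p.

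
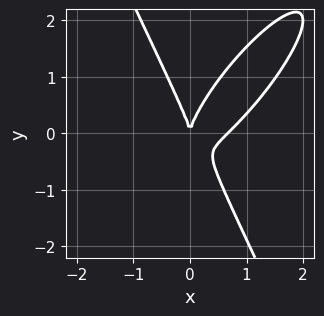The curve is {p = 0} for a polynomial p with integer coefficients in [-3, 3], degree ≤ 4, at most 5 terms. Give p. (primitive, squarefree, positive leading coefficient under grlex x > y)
1. Degree: no degree-2 curve has this shape, so deg p = 3.
2. From the visible intercepts: one x-axis crossing is at x = 0; one y-axis crossing is at y = 0.
3. Putting this together gives p.

3*x^3 - 3*x^2*y + y^3 - 2*x^2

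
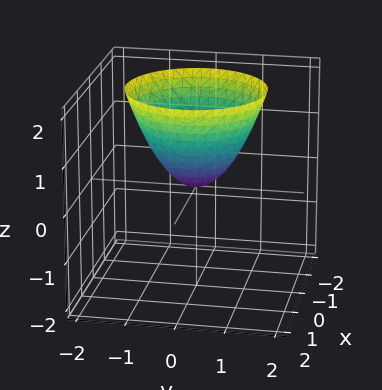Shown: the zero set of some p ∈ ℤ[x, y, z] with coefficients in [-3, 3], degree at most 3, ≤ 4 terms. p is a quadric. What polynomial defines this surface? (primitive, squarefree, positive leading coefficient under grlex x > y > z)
1. The degree is 2 — a paraboloid; a quadric.
2. Symmetries: rotational symmetry about the z-axis ⇒ p depends on x, y only through x² + y².
3. From the axis intercepts and sections: one x-axis crossing is at x = 0; it crosses the z-axis at the gridline z = 0; it meets the y-axis at y = 0 (among the integer gridlines).
4. These observations pin down the coefficients.

x^2 + y^2 - z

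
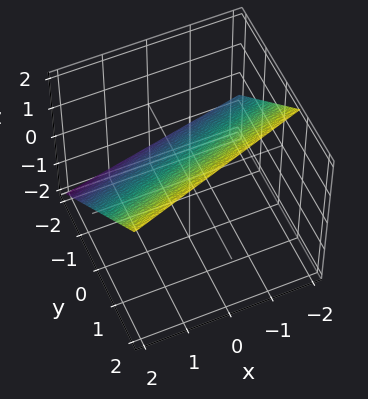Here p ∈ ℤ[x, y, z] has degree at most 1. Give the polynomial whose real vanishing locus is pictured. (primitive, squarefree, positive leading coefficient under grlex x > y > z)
(a) Degree: the surface is flat (a plane), so deg p = 1.
(b) Against the integer gridlines: it crosses the x-axis at the gridline x = 2.
(c) These observations pin down the coefficients.

x - 3*y + 3*z - 2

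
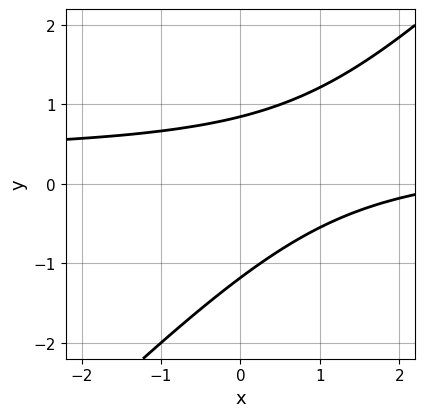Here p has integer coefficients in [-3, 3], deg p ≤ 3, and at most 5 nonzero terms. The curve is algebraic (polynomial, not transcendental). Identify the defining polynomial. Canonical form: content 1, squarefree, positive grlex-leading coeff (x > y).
3*x*y - 3*y^2 - x - y + 3

Degree: a generic line meets the curve in up to 2 points, so deg p = 2.
From the visible intercepts: no x-intercept at any integer in the box.
Putting this together gives p.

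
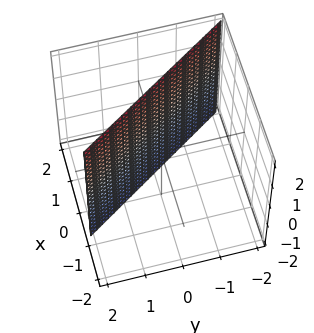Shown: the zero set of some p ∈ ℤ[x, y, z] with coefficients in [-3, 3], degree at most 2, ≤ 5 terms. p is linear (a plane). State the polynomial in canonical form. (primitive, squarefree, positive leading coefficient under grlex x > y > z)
3*x + 2*y - 2

First, the degree is 1 — every cross-section is a straight line — this is a plane.
Then, from the visible intercepts: it misses every integer gridline on the z-axis; it crosses the y-axis at the gridline y = 1.
Finally, the integer polynomial consistent with all of this is the stated p.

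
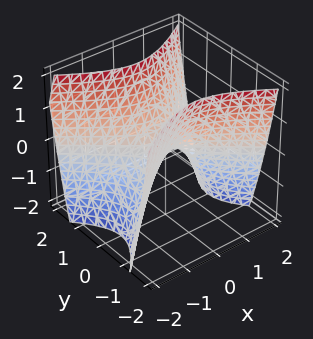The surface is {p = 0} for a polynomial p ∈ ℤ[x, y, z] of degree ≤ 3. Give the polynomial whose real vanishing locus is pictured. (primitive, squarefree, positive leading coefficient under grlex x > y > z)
2*x^2 - 3*y^2 + 2*z

First, degree: a hyperbolic paraboloid; a quadric, so deg p = 2.
Next, symmetries: mirror symmetry y ↦ −y ⇒ only even powers of y; it's symmetric under x → −x, forcing even powers of x.
Next, from the axis intercepts and sections: it crosses the y-axis at the gridline y = 0; one z-axis crossing is at z = 0.
Finally, these observations pin down the coefficients.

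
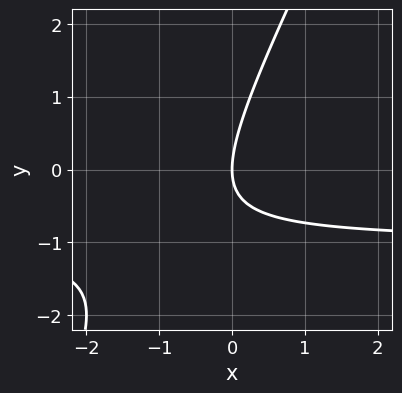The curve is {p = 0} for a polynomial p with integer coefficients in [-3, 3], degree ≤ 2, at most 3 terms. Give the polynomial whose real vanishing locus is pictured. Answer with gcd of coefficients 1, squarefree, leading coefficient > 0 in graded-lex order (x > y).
2*x*y - y^2 + 2*x

The degree is 2 — a generic line meets the curve in up to 2 points.
From the axis intercepts and sections: it crosses the y-axis at the gridline y = 0; it crosses the x-axis at the gridline x = 0.
These observations pin down the coefficients.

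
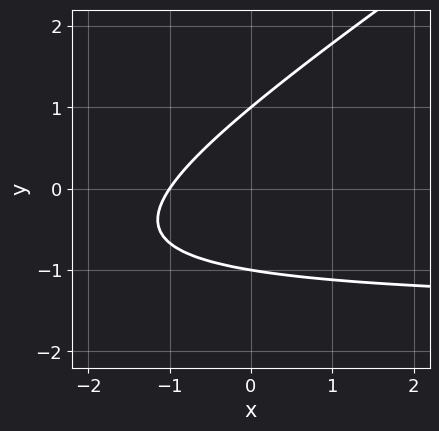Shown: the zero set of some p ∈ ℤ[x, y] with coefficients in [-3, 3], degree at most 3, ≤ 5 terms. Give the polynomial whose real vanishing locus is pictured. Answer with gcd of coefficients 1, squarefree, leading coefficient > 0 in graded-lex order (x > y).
First, degree: no degree-1 curve has this shape, so deg p = 2.
Then, against the integer gridlines: it crosses the x-axis at the gridline x = -1; the y-axis gridline crossings are at y ∈ {-1, 1}.
Finally, these observations pin down the coefficients.

2*x*y - 3*y^2 + 3*x + 3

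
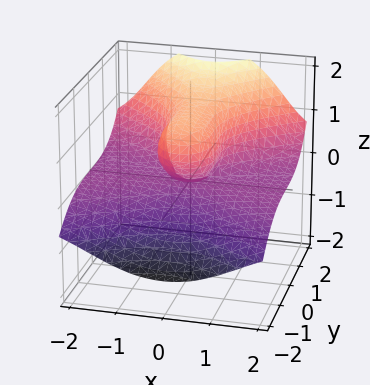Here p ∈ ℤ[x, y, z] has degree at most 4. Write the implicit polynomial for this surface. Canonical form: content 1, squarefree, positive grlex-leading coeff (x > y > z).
1. The degree is 3 — a generic line meets the surface in up to 3 points.
2. From the visible intercepts: the visible x-axis segment lies entirely on the surface; one z-axis crossing is at z = 0.
3. Putting this together gives p.

3*x^2*z - y^3 + 2*z^3 - 3*z^2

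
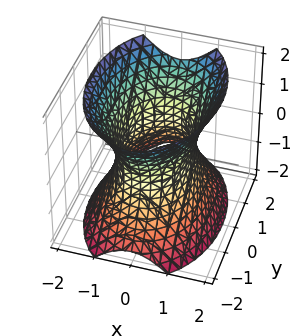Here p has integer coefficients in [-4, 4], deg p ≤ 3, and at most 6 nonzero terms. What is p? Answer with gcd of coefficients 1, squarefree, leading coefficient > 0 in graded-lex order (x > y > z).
2*x^2 + y^2 - z^2 - 2

(a) deg p = 2. One connected sheet with a waist; a quadric.
(b) Symmetries: mirror symmetry x ↦ −x ⇒ only even powers of x; mirror symmetry y ↦ −y ⇒ only even powers of y; mirror symmetry z ↦ −z ⇒ only even powers of z.
(c) Against the integer gridlines: the surface avoids every integer z-axis point in the box; the x-axis gridline crossings are at x ∈ {-1, 1}.
(d) Putting this together gives p.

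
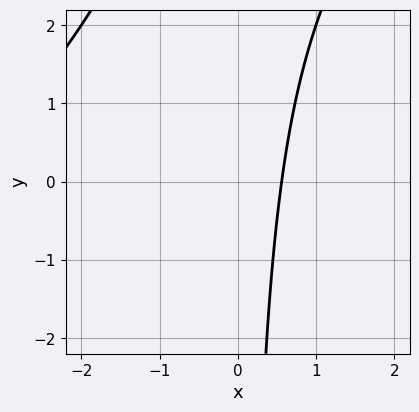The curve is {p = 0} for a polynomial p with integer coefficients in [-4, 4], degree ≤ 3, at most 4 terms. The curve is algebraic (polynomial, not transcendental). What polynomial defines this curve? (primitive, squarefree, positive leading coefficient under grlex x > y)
First, degree: the shape is more complex than any degree-1 curve, so deg p = 2.
Next, from the visible intercepts: no y-intercept at any integer in the box.
Finally, these observations pin down the coefficients.

x^2 - x*y + 3*x - 2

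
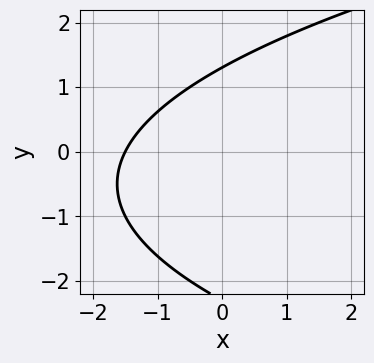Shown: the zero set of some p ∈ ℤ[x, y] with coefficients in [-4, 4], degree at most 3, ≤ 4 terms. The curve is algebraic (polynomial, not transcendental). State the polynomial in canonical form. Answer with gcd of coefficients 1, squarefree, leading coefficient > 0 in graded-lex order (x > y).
y^2 - 2*x + y - 3

First, deg p = 2. A generic line meets the curve in up to 2 points.
Finally, solving for integer coefficients yields p as stated.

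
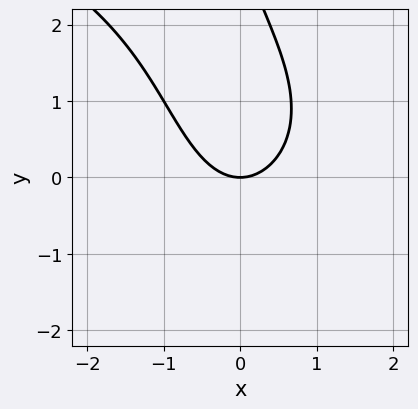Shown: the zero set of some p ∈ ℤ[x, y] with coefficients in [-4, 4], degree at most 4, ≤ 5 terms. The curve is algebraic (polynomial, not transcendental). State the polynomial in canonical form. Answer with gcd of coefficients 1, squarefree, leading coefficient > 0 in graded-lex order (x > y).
x*y^2 + 3*x^2 + y^2 - 3*y

1. The degree is 3 — no degree-2 curve has this shape.
2. Reading off the gridlines: it crosses the x-axis at the gridline x = 0; it crosses the y-axis at the gridline y = 0.
3. These observations pin down the coefficients.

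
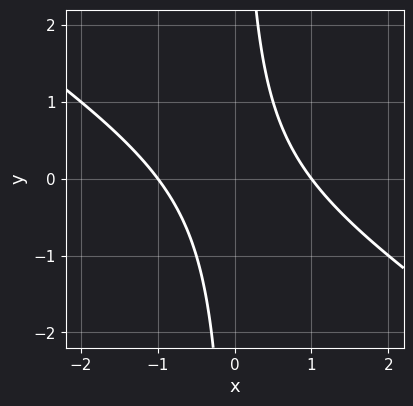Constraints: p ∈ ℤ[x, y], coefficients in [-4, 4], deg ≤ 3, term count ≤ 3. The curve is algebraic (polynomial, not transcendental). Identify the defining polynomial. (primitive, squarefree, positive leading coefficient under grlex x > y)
1. deg p = 2. No degree-1 curve has this shape.
2. From the axis intercepts and sections: among the integer gridlines, it crosses the x-axis at x ∈ {-1, 1}; no y-intercept at any integer in the box.
3. Fitting integer coefficients to these (and the overall shape) gives p.

2*x^2 + 3*x*y - 2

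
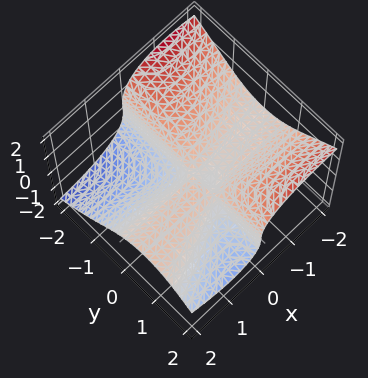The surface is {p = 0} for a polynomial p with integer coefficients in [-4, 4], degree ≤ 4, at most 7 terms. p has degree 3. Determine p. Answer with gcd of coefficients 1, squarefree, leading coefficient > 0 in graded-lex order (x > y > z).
1. The degree is 3 — no degree-2 surface has this shape.
2. Against the integer gridlines: it crosses the z-axis at the gridline z = 0; every point of the y-axis in the box is on the surface; every point of the x-axis in the box is on the surface.
3. Assembling these constraints gives the stated polynomial.

x^2*y - 3*x^2*z - 3*x*y^2 - 3*z^3 + 2*x*y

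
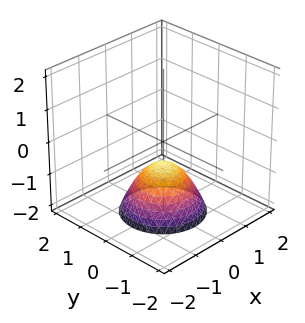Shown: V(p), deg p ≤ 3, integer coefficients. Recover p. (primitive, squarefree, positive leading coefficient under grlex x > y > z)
3*x^2 + 3*y^2 + 3*z + 2

1. The degree is 2 — a generic line meets the surface in up to 2 points.
2. Symmetry: the z-axis is an axis of rotation, so x and y enter only as x² + y².
3. Reading off the gridlines: a circular section at z = -1 has radius between 0 and 1; it misses every integer gridline on the y-axis; it misses every integer gridline on the x-axis.
4. Putting this together gives p.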